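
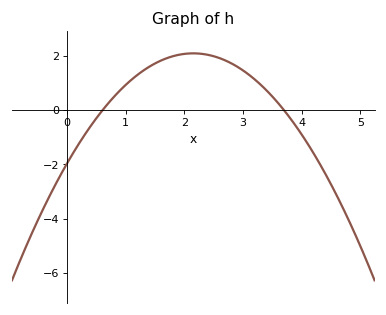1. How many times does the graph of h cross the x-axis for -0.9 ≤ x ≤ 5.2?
2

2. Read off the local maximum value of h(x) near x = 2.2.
2.11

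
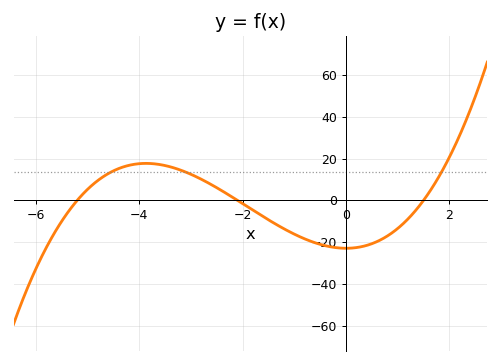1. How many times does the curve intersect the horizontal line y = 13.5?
3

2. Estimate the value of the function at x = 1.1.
-12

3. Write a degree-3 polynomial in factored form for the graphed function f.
y = 1.4(x + 5.2)(x + 2.1)(x - 1.5)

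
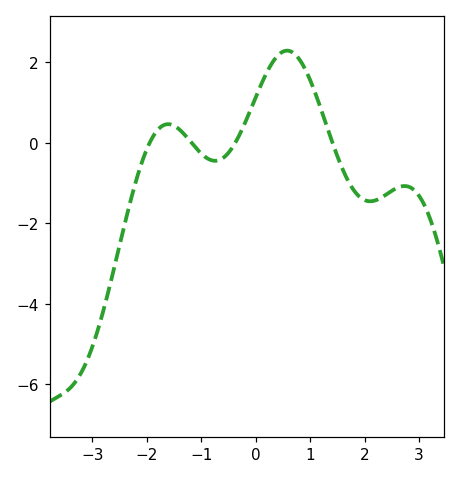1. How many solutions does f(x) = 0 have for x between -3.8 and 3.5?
4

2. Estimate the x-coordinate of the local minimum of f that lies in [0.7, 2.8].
2.1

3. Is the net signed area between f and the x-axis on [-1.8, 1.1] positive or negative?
positive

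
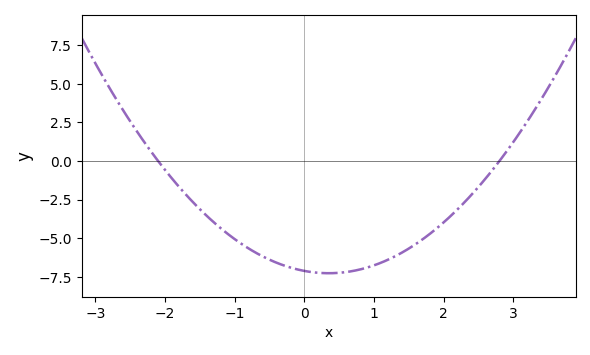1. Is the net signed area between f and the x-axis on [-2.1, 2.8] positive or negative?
negative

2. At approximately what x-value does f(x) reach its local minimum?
0.35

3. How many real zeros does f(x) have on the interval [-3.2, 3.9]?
2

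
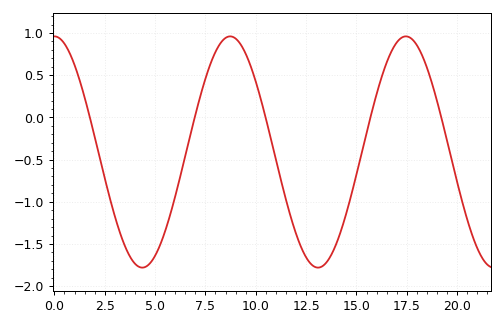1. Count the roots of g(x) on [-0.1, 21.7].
5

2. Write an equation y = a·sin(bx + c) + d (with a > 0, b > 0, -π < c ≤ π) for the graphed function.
y = 1.37sin(0.72x + 1.57) - 0.41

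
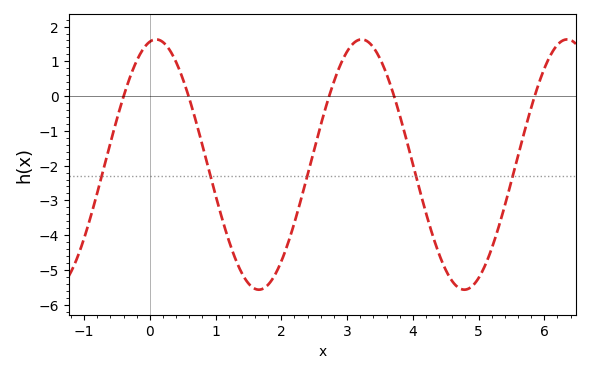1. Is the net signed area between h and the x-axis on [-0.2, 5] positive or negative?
negative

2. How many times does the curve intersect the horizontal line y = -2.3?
5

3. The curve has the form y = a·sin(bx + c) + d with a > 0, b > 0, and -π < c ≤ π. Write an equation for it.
y = 3.6sin(2.01x + 1.38) - 1.97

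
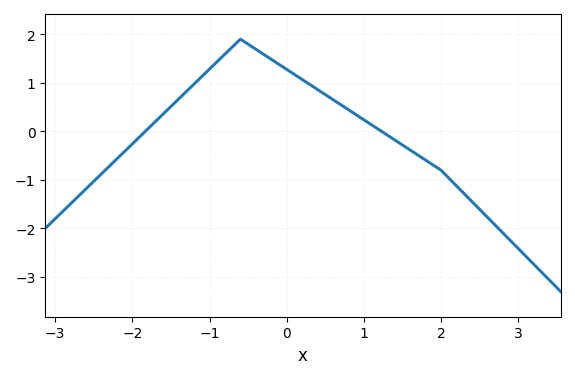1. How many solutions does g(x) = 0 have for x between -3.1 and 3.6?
2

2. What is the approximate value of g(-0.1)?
1.4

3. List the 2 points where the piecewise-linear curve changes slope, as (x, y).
(-0.6, 1.9); (2, -0.8)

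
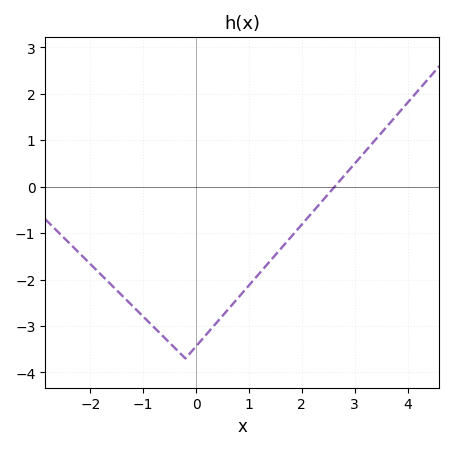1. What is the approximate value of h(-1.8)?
-1.89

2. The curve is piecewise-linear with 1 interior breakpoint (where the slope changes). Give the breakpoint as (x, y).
(-0.2, -3.7)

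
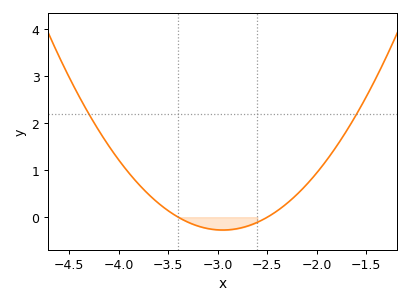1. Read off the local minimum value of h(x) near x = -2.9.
-0.3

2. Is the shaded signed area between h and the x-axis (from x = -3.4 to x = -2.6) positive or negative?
negative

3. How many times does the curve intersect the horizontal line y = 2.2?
2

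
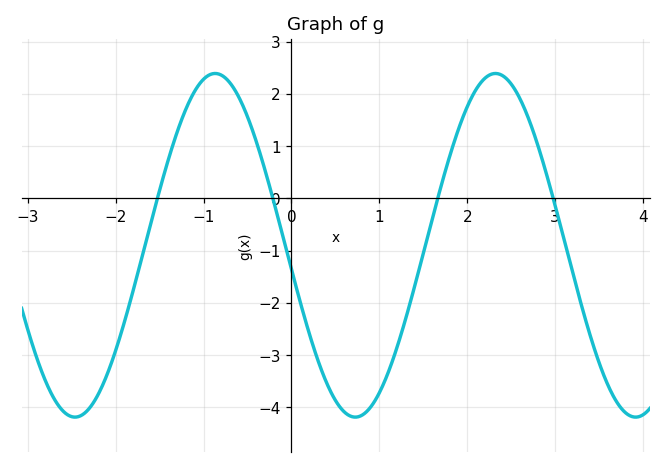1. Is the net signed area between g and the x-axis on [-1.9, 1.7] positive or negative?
negative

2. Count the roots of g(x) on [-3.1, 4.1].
4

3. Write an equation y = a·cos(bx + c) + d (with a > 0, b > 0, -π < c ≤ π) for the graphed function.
y = 3.29cos(1.97x + 1.71) - 0.9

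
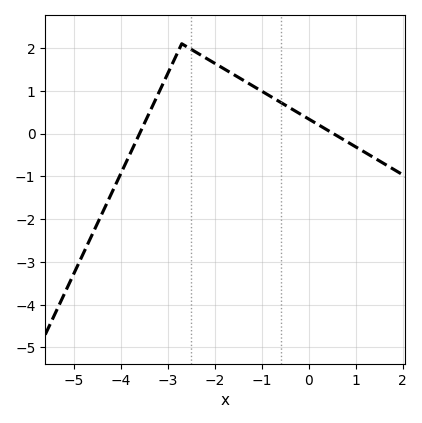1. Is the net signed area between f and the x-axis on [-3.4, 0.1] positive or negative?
positive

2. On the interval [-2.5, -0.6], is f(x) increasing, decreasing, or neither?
decreasing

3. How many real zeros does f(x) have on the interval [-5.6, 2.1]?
2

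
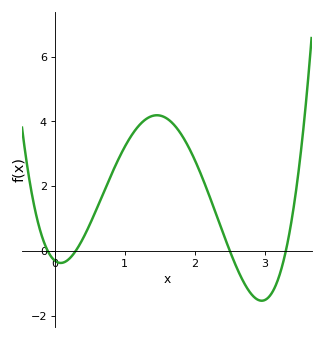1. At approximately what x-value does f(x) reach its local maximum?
1.5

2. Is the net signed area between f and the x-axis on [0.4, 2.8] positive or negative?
positive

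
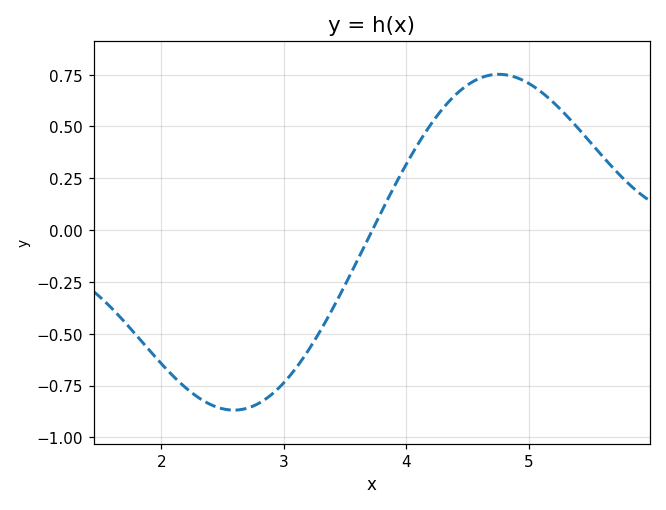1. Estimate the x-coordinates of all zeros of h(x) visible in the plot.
3.7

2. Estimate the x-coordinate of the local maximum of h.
4.8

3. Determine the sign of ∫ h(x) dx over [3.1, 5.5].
positive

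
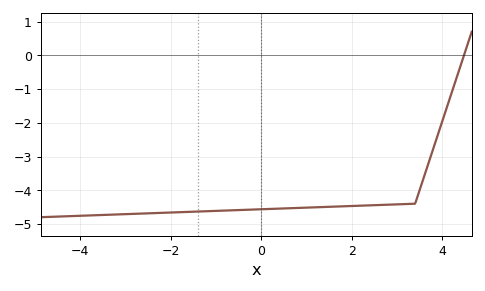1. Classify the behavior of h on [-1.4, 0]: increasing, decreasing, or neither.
increasing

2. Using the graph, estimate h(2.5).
-4.44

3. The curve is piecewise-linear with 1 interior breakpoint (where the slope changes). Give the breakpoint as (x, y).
(3.4, -4.4)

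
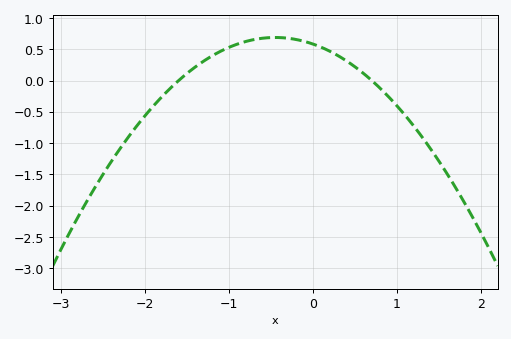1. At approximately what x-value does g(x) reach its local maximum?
-0.4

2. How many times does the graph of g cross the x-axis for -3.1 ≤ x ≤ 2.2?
2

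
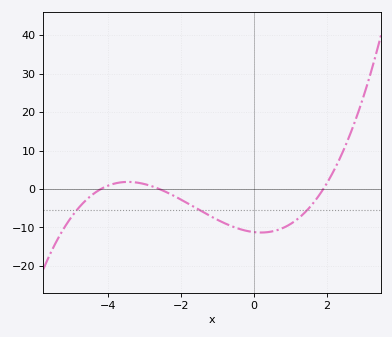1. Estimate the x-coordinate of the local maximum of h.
-3.4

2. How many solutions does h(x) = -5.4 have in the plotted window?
3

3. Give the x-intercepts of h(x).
-4.2, -2.6, 1.8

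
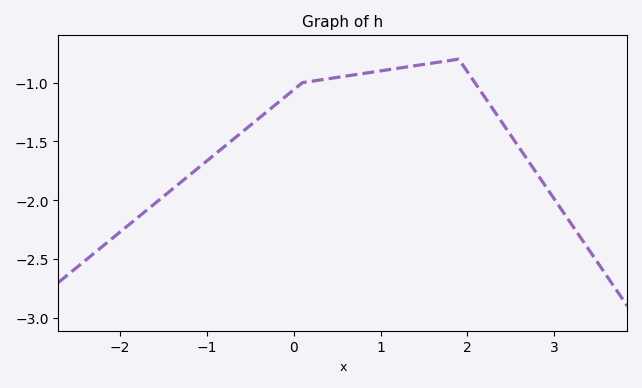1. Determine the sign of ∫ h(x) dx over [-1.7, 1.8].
negative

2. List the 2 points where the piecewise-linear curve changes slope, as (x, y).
(0.1, -1); (1.9, -0.8)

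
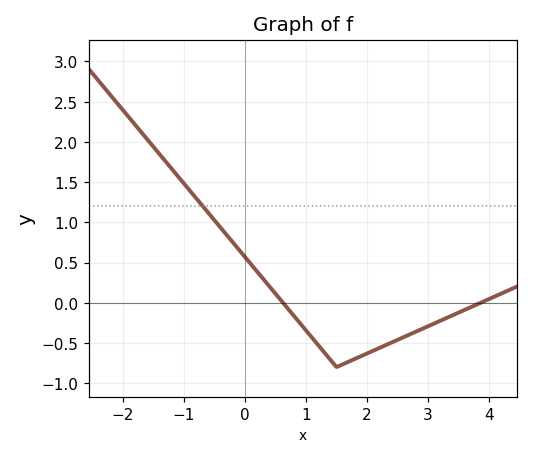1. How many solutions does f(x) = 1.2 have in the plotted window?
1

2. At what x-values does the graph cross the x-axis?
0.6, 3.9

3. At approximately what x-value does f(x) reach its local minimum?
1.5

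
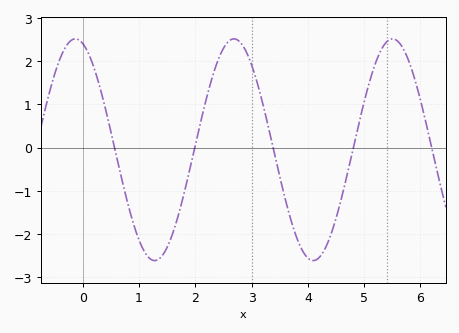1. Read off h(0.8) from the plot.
-1.3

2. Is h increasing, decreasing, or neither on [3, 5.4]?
neither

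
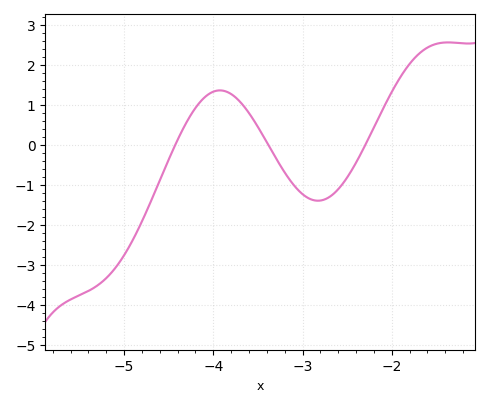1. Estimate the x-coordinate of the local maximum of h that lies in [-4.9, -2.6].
-3.9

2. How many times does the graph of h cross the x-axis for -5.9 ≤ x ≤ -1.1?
3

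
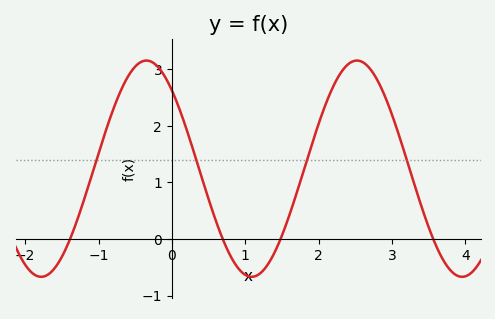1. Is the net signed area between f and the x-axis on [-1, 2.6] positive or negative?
positive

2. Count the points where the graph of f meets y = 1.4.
4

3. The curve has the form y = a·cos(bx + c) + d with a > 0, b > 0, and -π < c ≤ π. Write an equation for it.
y = 1.91cos(2.2x + 0.76) + 1.24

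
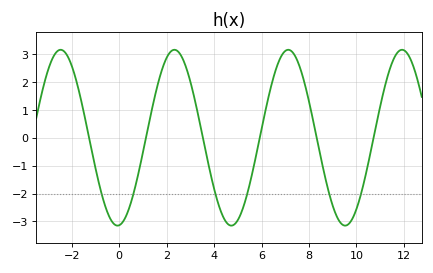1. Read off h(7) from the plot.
3.1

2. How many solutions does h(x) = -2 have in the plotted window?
6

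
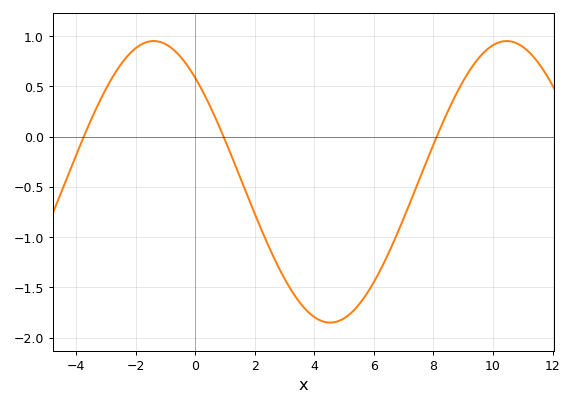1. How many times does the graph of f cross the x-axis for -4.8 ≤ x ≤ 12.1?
3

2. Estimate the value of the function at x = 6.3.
-1.28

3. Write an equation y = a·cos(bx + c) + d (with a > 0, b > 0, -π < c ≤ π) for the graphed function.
y = 1.4cos(0.53x + 0.74) - 0.45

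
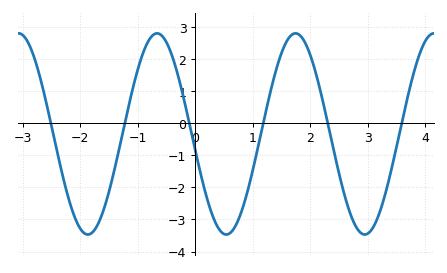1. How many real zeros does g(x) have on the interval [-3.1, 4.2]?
6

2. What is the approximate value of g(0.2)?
-2.3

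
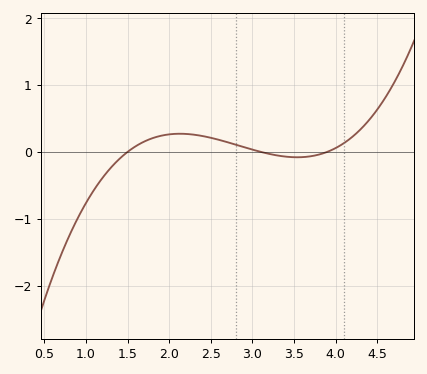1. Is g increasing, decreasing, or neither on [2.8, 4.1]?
neither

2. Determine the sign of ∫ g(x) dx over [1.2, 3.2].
positive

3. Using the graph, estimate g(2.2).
0.3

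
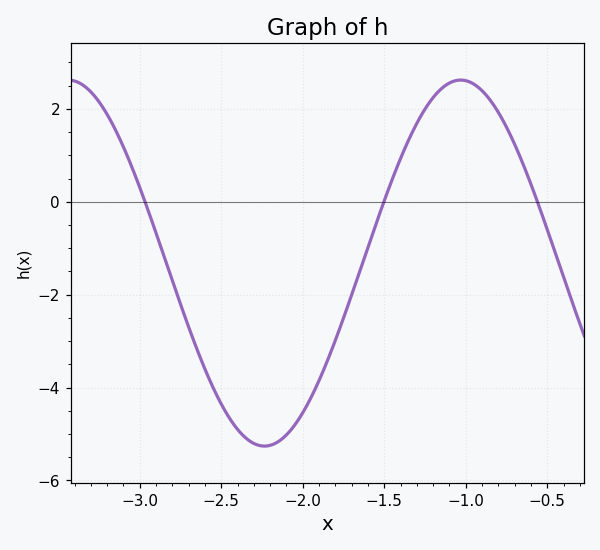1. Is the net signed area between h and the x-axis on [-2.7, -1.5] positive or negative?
negative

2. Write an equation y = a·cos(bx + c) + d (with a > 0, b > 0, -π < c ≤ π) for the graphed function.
y = 3.94cos(2.6x + 2.7) - 1.32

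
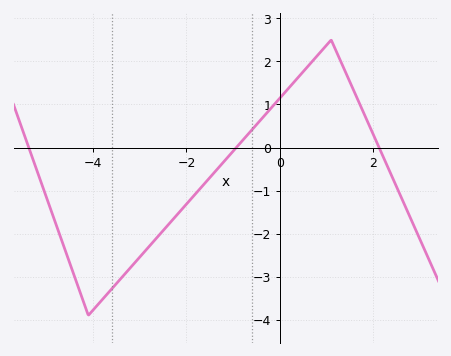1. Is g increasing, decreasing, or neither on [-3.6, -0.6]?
increasing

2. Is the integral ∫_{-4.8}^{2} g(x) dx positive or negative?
negative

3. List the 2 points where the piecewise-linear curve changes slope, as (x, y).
(-4.1, -3.9); (1.1, 2.5)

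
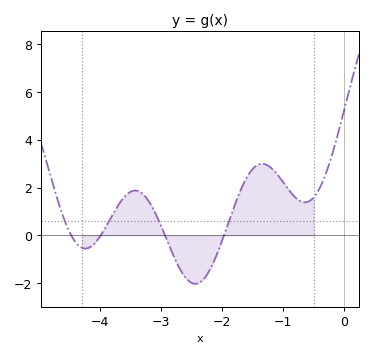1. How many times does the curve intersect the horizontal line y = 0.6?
4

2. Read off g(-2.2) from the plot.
-1.4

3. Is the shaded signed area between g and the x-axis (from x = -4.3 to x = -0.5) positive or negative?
positive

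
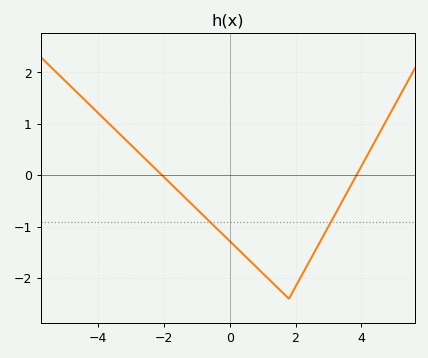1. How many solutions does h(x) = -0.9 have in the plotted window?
2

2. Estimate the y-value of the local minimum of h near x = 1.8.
-2.4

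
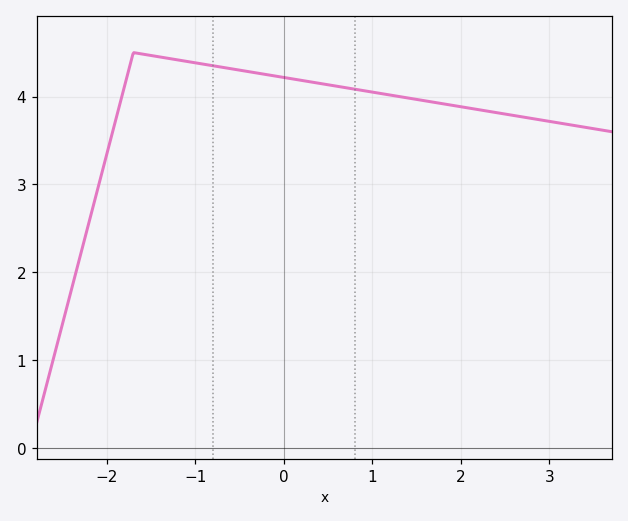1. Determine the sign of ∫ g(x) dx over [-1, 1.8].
positive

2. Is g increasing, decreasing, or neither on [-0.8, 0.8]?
decreasing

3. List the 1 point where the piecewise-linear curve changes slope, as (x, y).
(-1.7, 4.5)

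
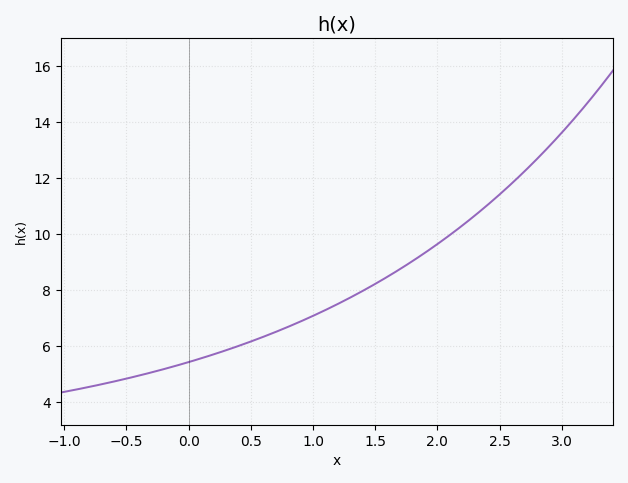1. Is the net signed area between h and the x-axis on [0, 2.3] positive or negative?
positive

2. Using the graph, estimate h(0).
5.41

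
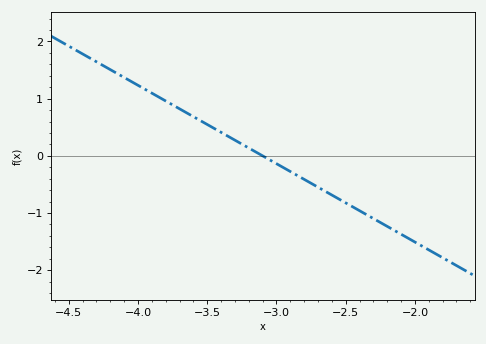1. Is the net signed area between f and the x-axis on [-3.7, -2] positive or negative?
negative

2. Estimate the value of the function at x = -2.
-1.51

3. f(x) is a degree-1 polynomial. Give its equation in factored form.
y = -1.37(x + 3.1)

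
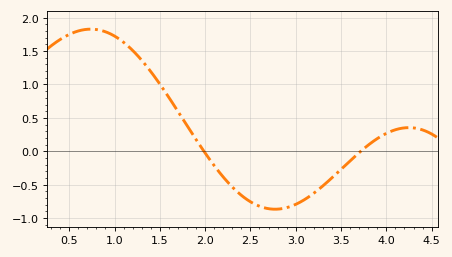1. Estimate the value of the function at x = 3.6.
-0.142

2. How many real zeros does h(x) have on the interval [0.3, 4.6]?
2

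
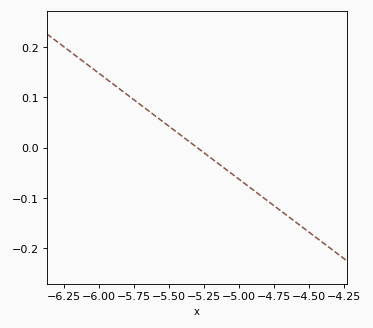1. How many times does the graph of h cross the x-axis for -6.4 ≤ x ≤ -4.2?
1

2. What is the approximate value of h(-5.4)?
0.02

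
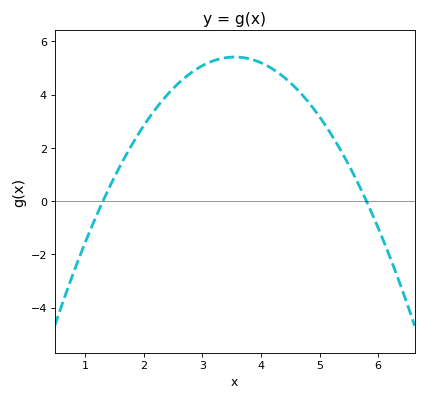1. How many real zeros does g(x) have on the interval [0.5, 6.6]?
2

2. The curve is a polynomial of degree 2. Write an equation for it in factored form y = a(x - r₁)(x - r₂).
y = -1.07(x - 1.3)(x - 5.8)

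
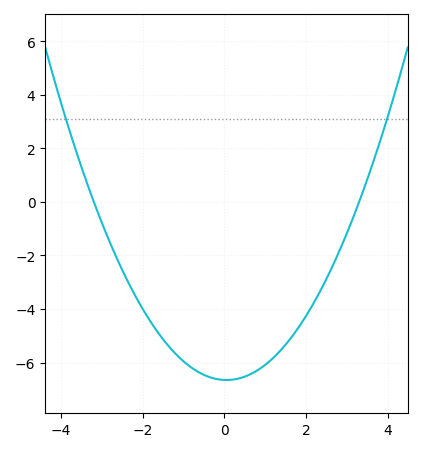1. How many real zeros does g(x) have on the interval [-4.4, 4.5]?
2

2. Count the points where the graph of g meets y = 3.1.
2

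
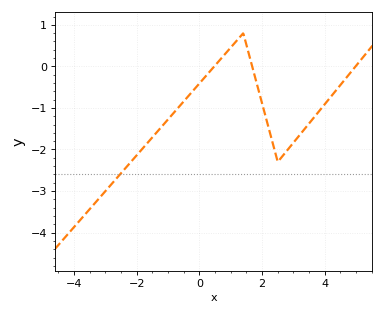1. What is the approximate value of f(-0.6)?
-0.9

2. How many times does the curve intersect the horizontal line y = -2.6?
1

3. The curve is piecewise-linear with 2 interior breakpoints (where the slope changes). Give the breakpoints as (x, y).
(1.4, 0.8); (2.5, -2.3)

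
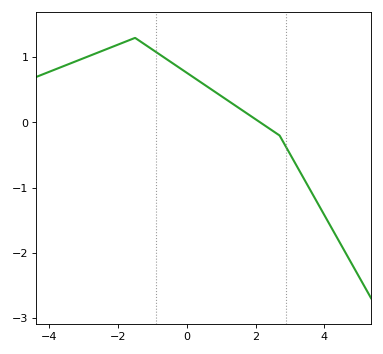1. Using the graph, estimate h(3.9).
-1.33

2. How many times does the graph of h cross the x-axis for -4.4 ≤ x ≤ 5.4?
1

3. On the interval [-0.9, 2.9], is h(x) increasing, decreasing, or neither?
decreasing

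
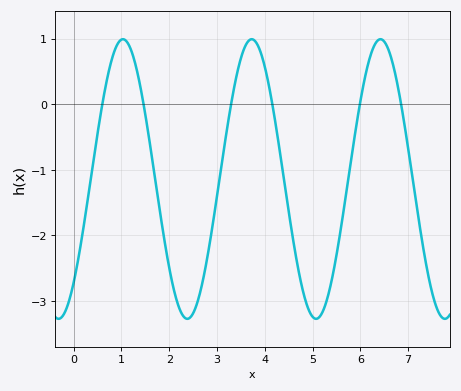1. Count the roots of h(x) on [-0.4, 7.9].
6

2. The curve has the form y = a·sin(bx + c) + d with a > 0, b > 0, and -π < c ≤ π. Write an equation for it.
y = 2.13sin(2.3x - 0.83) - 1.14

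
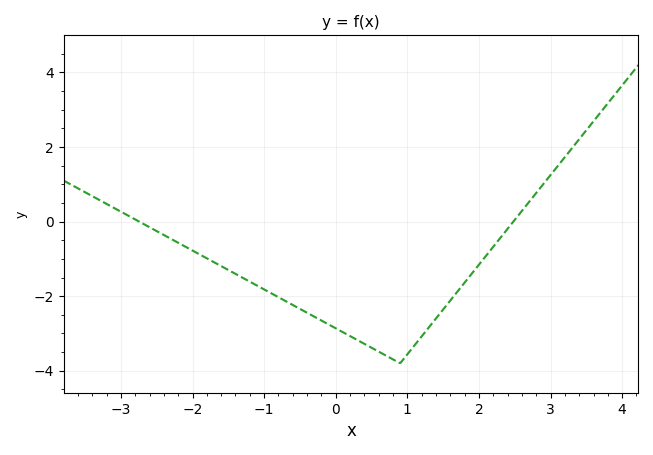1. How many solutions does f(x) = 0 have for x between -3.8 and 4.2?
2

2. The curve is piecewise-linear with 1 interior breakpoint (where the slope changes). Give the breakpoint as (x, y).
(0.9, -3.8)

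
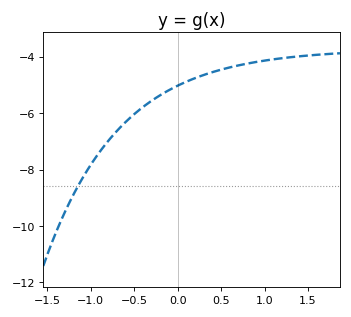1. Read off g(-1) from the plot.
-7.8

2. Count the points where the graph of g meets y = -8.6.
1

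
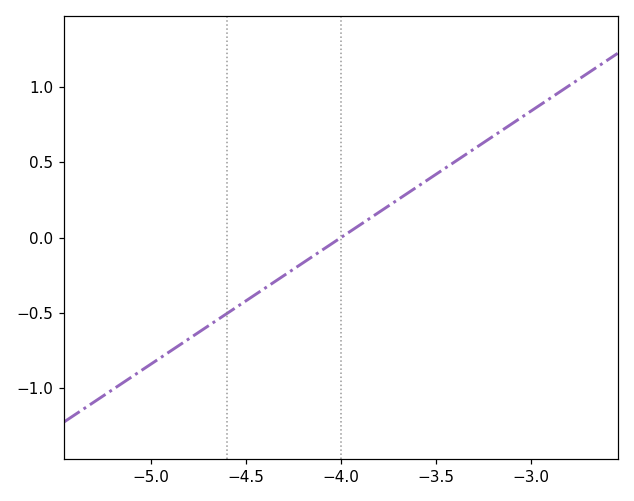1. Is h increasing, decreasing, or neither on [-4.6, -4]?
increasing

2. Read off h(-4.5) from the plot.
-0.42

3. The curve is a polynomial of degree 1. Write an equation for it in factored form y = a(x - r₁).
y = 0.84(x + 4)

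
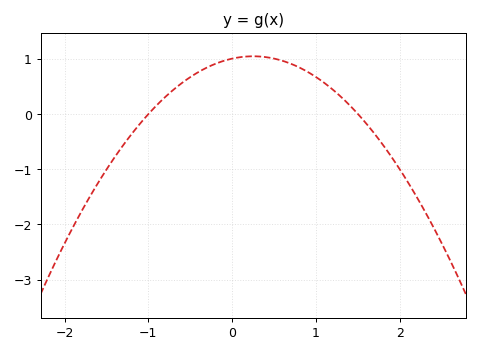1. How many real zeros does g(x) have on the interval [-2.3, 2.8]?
2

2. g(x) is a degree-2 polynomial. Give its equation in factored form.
y = -0.67(x + 1)(x - 1.5)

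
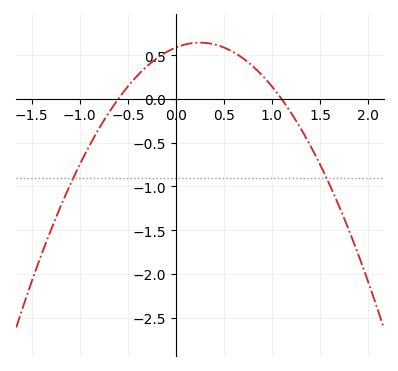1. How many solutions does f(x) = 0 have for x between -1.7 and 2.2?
2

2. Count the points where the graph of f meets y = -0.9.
2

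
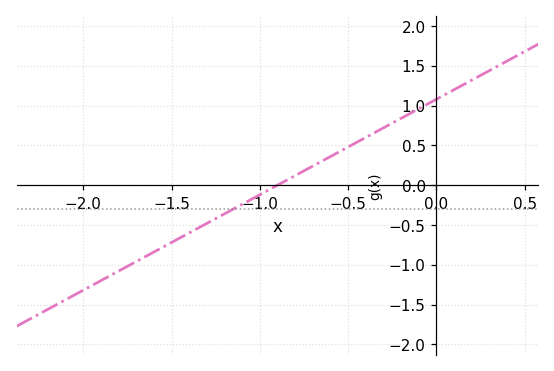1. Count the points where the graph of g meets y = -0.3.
1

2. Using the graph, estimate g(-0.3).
0.7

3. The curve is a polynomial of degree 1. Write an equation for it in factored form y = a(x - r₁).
y = 1.2(x + 0.9)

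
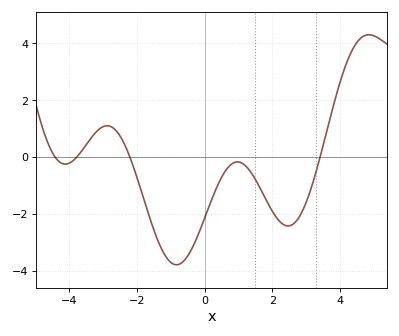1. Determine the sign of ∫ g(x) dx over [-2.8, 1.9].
negative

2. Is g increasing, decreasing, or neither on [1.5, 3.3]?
neither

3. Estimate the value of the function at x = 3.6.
0.881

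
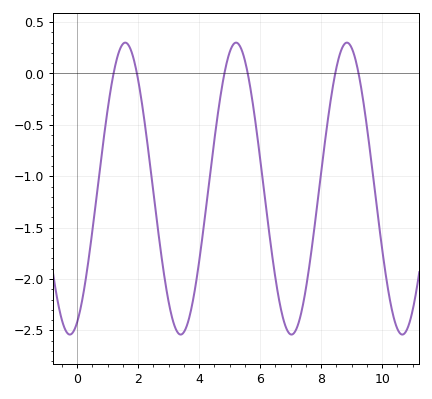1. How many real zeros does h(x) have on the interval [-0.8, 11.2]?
6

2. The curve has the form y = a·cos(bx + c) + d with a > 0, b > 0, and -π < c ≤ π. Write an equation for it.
y = 1.42cos(1.73x - 2.73) - 1.12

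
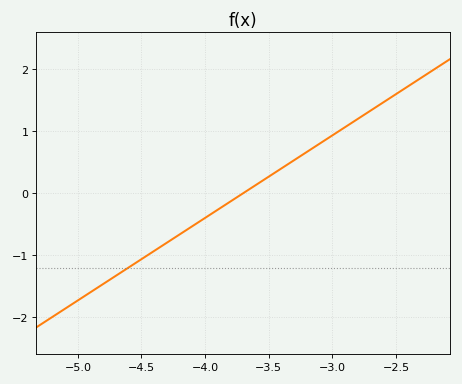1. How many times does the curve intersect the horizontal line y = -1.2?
1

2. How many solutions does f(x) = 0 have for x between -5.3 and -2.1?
1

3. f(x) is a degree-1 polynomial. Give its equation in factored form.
y = 1.33(x + 3.7)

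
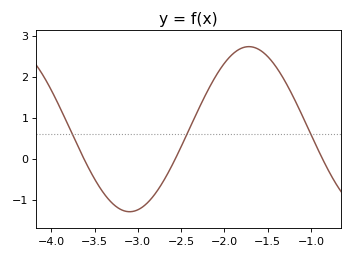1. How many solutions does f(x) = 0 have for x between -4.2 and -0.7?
3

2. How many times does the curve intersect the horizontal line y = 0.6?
3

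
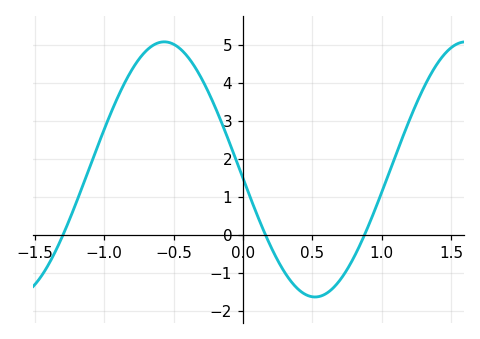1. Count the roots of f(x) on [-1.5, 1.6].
3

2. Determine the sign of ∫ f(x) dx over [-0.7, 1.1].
positive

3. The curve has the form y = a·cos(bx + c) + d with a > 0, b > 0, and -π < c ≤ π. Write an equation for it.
y = 3.35cos(2.89x + 1.64) + 1.72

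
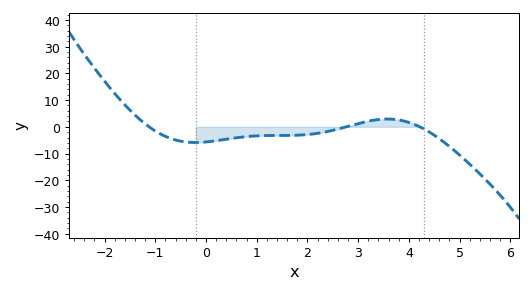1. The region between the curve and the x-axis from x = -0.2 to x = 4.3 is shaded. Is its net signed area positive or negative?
negative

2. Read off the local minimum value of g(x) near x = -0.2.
-6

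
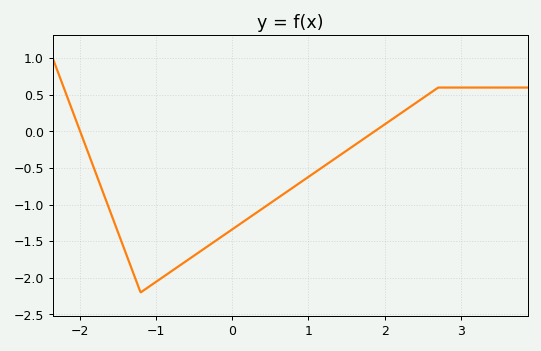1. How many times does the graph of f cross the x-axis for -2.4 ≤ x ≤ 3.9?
2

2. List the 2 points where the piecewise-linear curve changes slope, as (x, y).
(-1.2, -2.2); (2.7, 0.6)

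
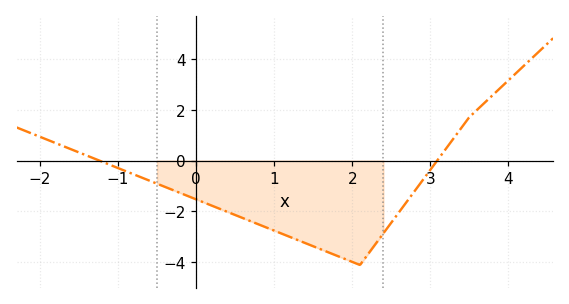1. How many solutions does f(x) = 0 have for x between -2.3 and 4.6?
2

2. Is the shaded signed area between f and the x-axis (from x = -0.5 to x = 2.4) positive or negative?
negative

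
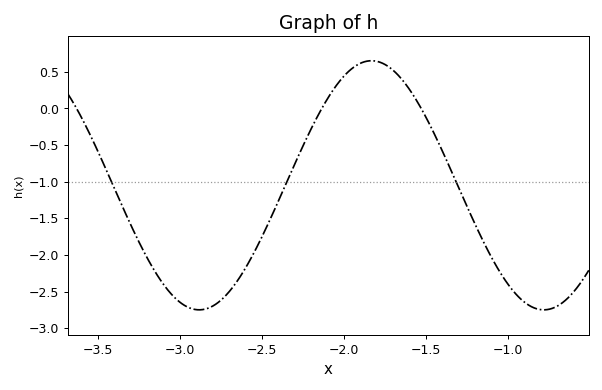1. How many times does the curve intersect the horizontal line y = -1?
3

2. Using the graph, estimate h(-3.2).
-2.05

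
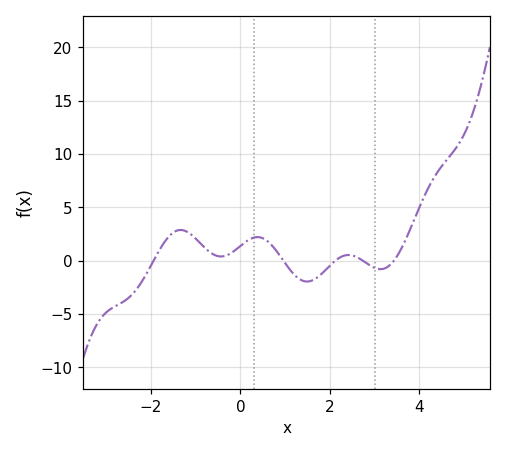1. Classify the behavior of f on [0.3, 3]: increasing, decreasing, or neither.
neither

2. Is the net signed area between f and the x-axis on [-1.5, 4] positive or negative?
positive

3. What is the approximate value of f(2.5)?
0.5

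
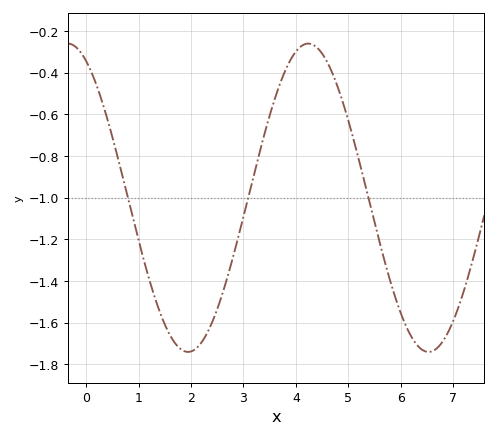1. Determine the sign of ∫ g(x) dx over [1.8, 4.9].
negative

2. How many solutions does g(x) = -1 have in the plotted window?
3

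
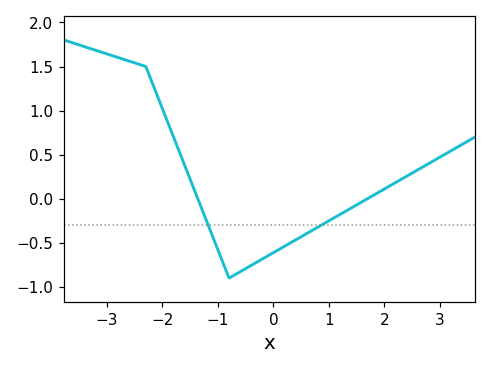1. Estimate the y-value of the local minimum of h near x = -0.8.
-0.9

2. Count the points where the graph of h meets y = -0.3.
2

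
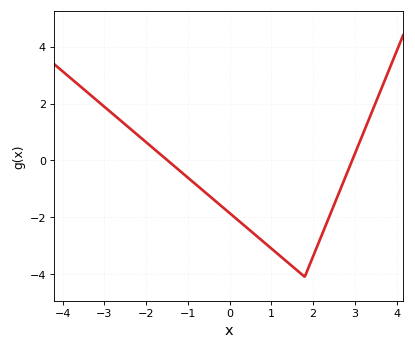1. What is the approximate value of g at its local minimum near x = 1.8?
-4.1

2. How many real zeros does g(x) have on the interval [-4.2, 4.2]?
2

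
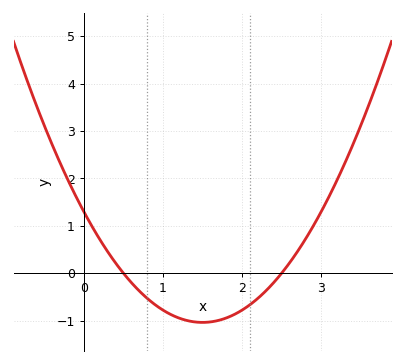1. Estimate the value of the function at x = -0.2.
1.97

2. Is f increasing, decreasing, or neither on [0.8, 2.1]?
neither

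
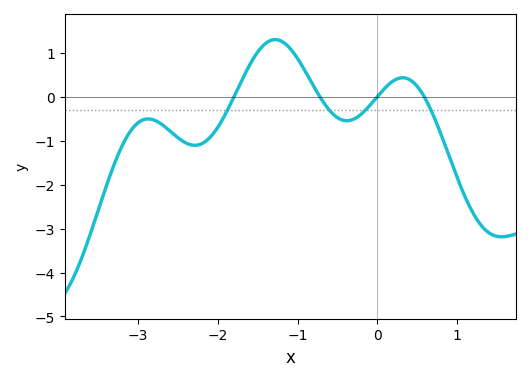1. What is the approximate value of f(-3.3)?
-1.5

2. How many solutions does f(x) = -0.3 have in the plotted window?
4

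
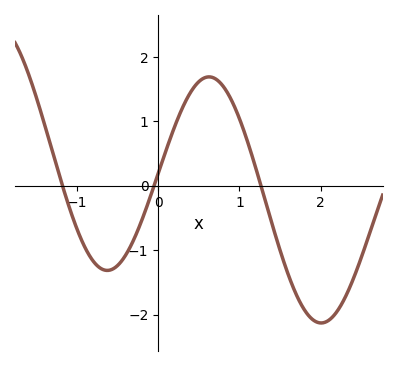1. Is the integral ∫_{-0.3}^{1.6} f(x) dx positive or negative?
positive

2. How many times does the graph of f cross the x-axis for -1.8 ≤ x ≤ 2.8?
3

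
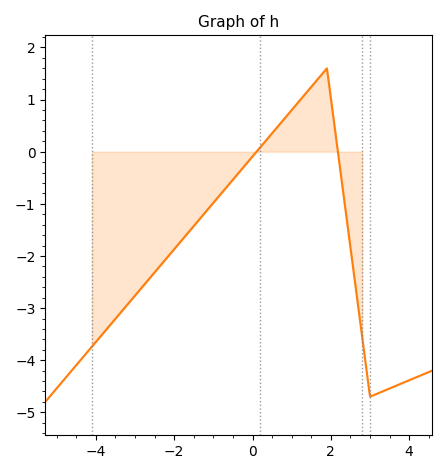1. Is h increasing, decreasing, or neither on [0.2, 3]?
neither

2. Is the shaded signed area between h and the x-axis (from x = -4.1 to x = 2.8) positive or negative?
negative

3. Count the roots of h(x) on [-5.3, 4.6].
2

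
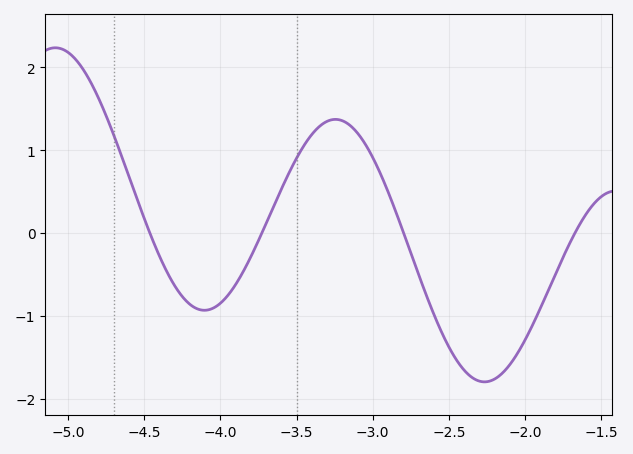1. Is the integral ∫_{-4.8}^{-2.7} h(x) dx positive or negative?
positive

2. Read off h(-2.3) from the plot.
-1.8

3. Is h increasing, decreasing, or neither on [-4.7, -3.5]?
neither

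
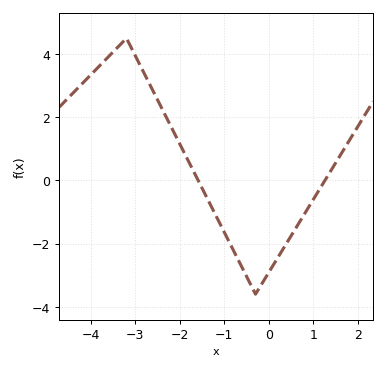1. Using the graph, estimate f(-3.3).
4.36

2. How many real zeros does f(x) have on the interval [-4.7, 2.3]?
2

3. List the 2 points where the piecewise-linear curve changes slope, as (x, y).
(-3.2, 4.5); (-0.3, -3.6)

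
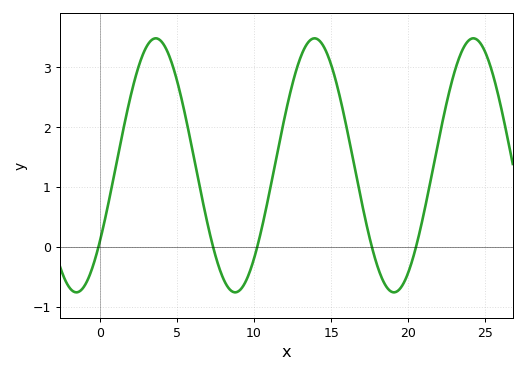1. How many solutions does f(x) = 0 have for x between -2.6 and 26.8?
5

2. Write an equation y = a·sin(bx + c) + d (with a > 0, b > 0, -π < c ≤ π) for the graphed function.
y = 2.12sin(0.61x - 0.64) + 1.36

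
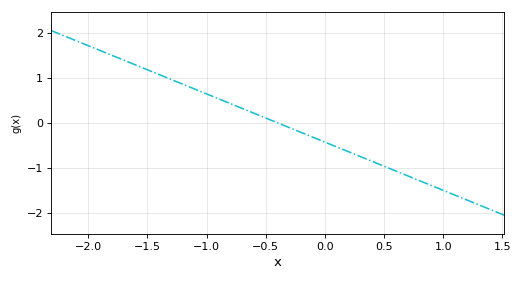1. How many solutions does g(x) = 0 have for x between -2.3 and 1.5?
1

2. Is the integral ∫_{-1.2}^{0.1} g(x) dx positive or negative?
positive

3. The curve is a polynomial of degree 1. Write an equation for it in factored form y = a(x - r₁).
y = -1.07(x + 0.4)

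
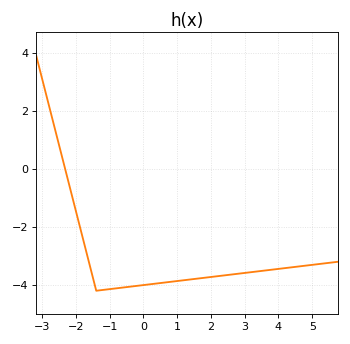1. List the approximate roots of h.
-2.32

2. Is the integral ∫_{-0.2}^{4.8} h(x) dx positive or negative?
negative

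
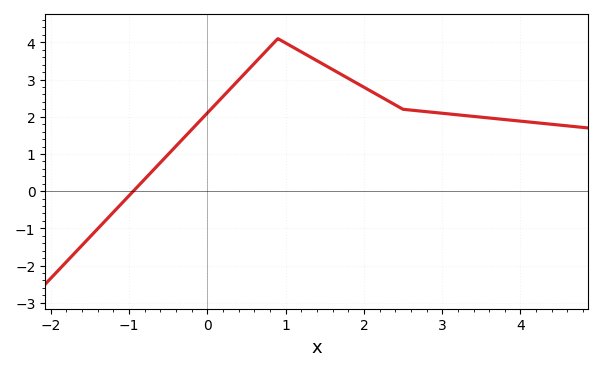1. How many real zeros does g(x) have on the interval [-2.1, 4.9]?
1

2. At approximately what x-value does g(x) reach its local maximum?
0.9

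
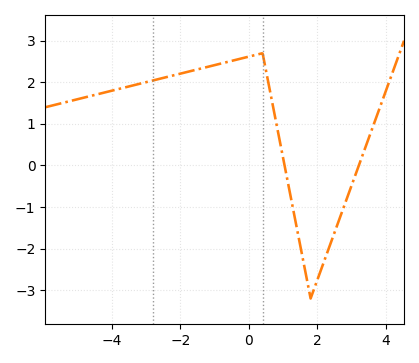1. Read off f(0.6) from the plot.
1.9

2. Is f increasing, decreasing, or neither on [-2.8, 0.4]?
increasing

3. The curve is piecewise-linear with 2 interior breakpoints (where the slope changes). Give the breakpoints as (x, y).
(0.4, 2.7); (1.8, -3.2)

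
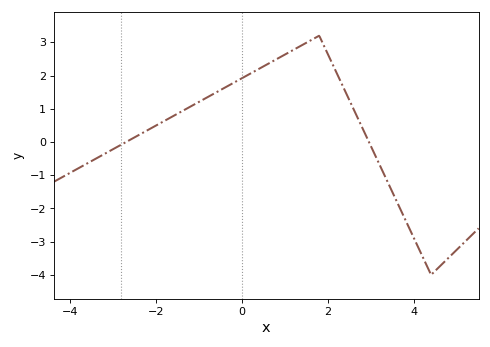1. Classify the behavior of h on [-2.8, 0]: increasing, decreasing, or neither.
increasing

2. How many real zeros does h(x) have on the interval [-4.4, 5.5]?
2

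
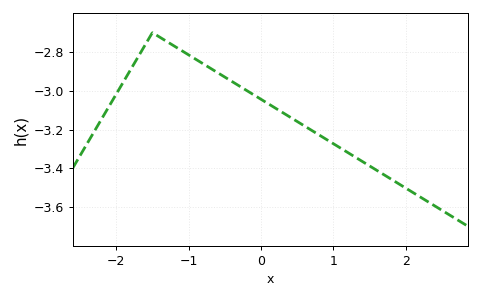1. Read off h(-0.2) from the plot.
-3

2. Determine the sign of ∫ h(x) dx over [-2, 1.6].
negative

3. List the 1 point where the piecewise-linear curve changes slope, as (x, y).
(-1.5, -2.7)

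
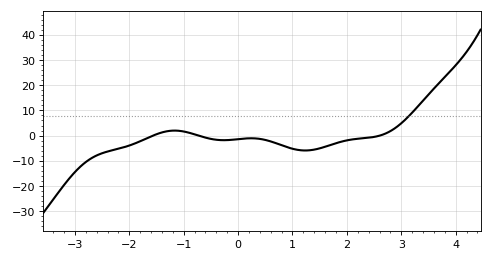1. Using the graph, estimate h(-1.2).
1.98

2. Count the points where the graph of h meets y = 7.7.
1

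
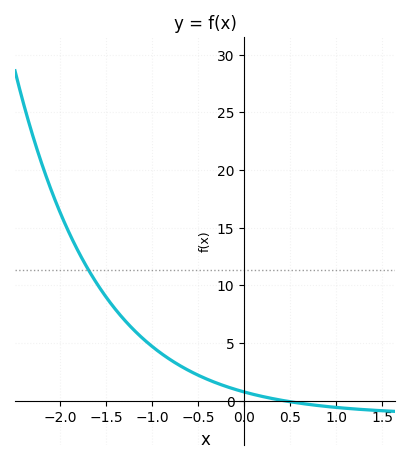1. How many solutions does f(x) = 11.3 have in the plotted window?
1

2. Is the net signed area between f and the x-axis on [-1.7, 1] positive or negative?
positive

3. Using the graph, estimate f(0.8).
-0.5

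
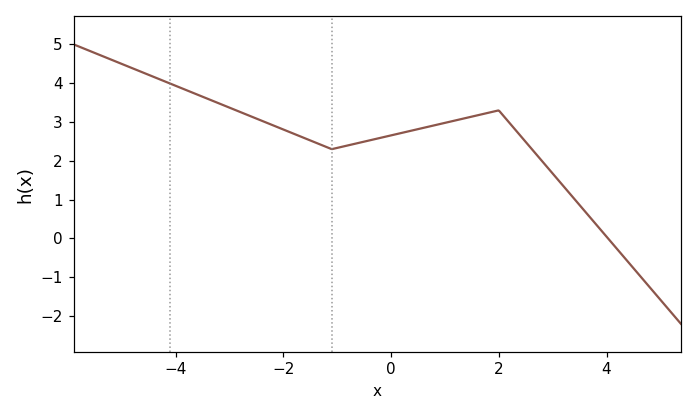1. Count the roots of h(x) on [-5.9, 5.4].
1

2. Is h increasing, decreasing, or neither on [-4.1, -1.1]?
decreasing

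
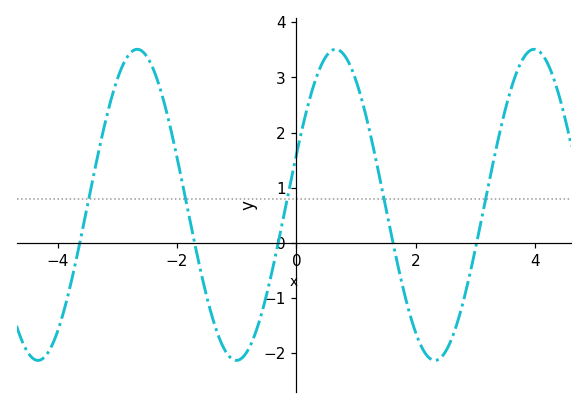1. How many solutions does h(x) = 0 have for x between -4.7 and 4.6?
5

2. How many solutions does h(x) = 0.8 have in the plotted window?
5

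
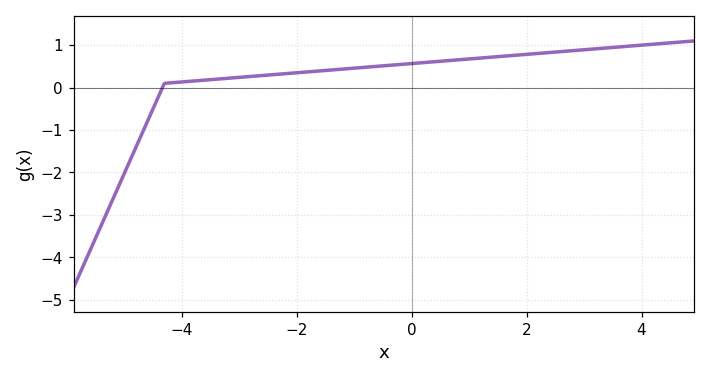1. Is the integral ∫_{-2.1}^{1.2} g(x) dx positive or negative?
positive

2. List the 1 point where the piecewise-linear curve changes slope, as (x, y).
(-4.3, 0.1)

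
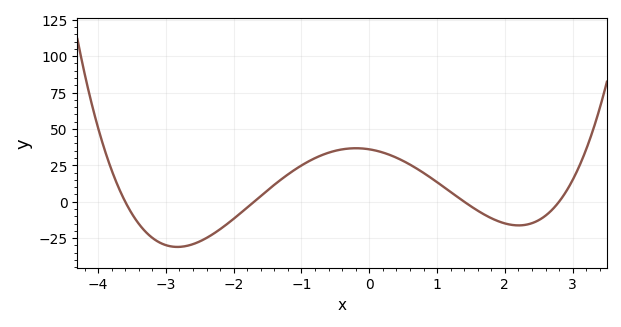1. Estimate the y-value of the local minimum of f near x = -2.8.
-32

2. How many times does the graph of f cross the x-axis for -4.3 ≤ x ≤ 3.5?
4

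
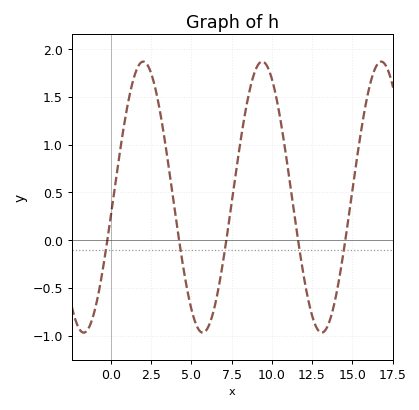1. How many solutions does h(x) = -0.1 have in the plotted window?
5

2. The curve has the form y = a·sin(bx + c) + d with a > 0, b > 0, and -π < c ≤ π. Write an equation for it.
y = 1.42sin(0.85x - 0.14) + 0.45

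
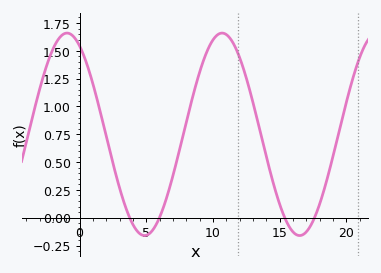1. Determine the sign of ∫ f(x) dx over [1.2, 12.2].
positive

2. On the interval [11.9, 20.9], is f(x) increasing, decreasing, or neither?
neither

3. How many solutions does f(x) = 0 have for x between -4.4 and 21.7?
4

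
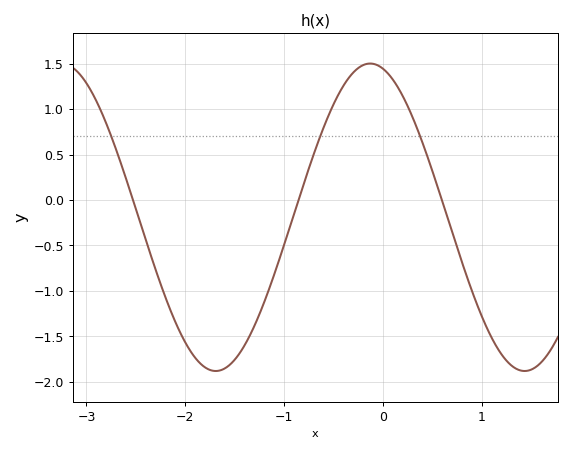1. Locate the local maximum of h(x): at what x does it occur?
-0.129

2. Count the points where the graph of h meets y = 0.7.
3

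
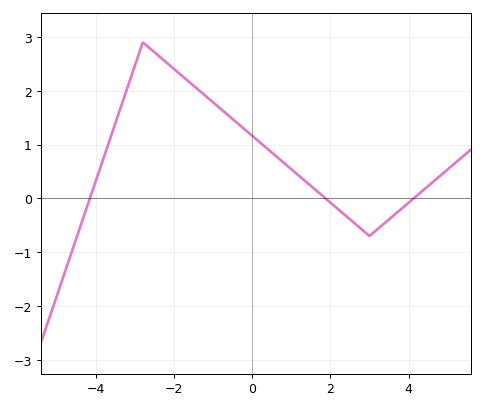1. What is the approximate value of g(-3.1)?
2.3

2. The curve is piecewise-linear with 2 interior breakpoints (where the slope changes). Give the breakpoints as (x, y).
(-2.8, 2.9); (3, -0.7)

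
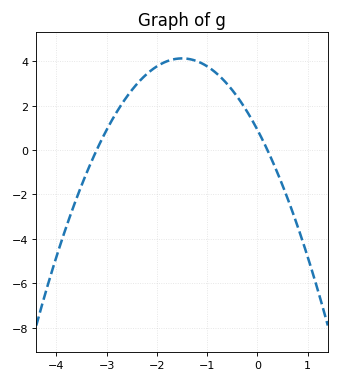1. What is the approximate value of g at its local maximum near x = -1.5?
4.2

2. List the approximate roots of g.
-3.2, 0.2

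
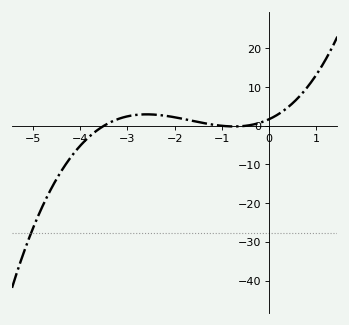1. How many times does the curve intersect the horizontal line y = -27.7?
1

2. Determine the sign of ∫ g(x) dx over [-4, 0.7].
positive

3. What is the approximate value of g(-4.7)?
-18.3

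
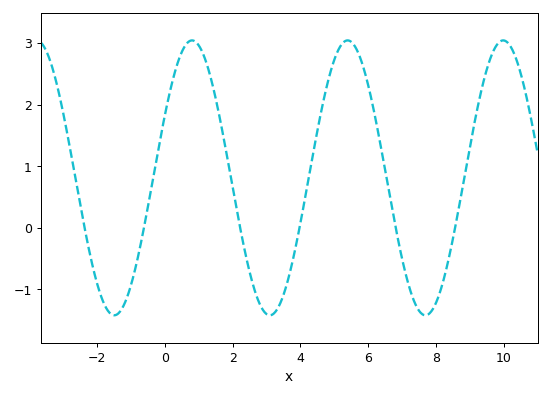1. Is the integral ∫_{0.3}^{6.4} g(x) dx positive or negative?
positive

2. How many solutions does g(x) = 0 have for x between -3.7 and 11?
6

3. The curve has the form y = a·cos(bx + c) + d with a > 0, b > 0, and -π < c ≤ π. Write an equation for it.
y = 2.23cos(1.37x - 1.1) + 0.81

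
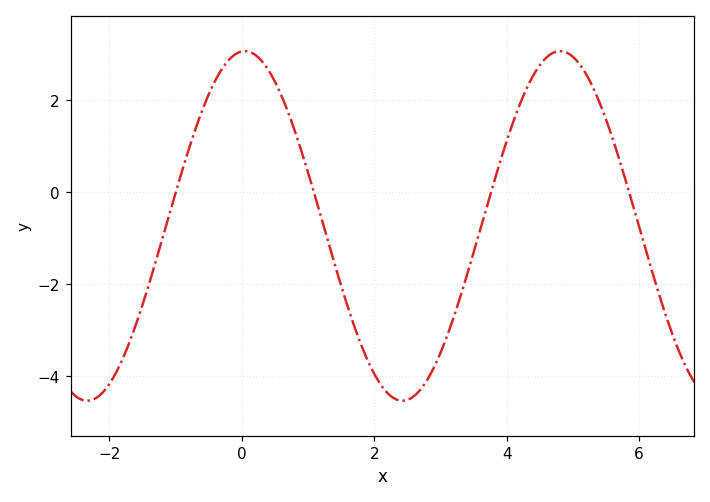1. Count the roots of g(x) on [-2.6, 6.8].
4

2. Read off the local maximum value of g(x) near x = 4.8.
3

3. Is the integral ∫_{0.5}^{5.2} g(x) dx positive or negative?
negative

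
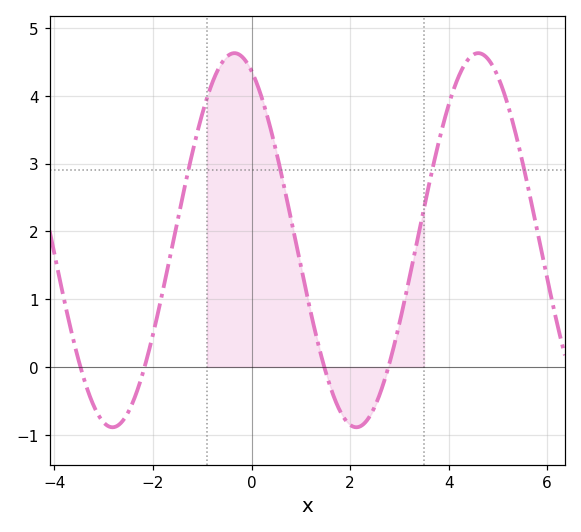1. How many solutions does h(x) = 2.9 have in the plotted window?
4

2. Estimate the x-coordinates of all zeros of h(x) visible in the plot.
-3.47, -2.17, 1.48, 2.78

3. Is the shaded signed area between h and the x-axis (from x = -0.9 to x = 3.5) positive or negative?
positive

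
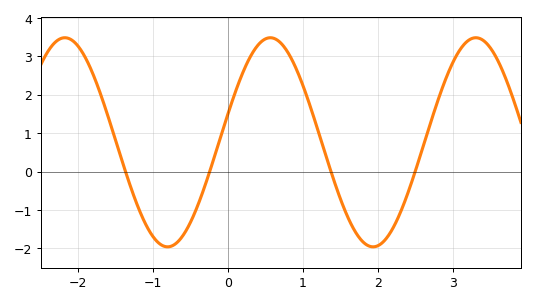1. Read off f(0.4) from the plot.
3.3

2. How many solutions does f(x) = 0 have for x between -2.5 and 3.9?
4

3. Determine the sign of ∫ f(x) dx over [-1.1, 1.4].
positive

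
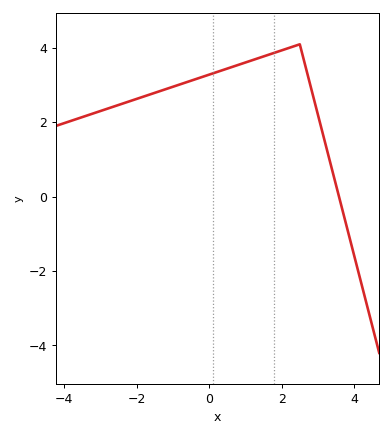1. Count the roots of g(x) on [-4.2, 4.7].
1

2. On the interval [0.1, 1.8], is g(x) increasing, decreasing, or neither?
increasing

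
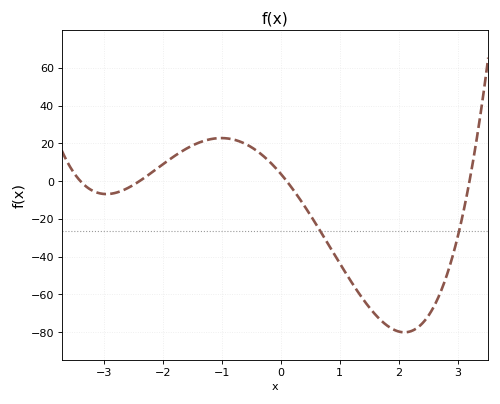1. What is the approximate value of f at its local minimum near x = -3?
-6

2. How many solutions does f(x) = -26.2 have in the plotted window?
2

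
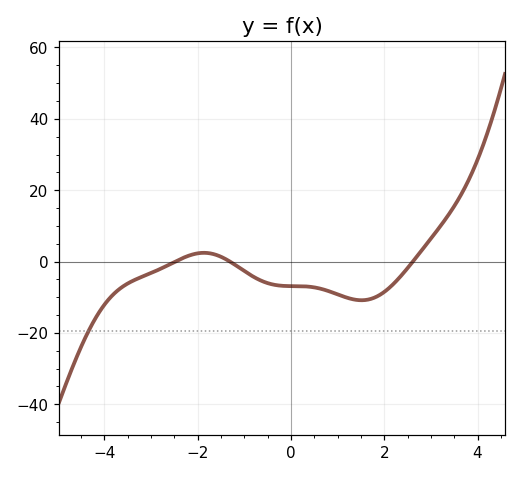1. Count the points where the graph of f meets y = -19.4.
1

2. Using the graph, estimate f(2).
-8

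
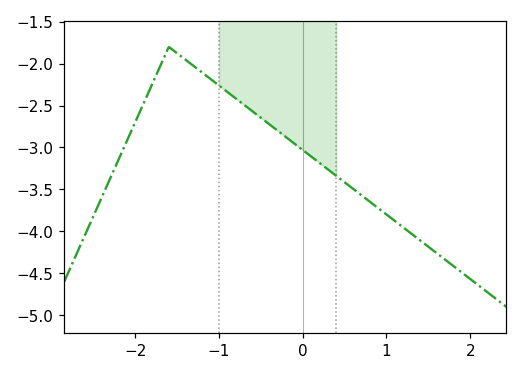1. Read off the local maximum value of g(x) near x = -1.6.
-1.8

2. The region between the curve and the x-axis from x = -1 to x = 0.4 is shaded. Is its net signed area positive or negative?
negative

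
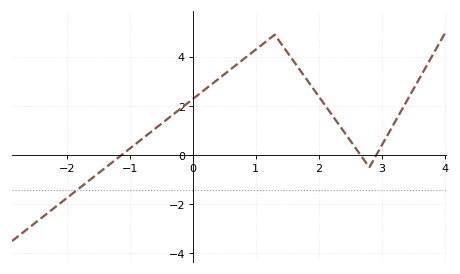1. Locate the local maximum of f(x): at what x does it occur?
1.3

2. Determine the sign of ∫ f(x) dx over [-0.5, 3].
positive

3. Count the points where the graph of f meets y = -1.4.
1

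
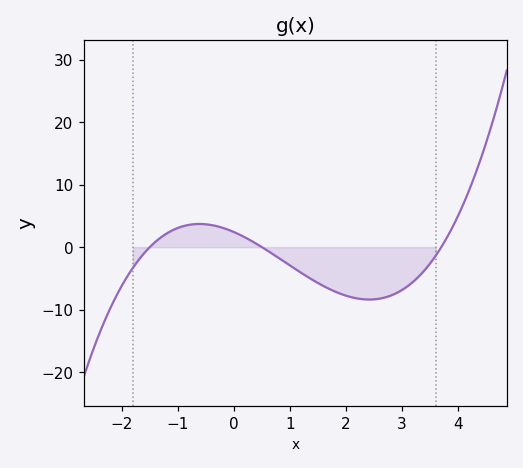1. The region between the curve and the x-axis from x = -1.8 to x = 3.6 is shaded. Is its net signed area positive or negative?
negative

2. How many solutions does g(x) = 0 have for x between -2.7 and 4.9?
3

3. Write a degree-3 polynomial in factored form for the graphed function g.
y = 0.87(x + 1.5)(x - 0.5)(x - 3.7)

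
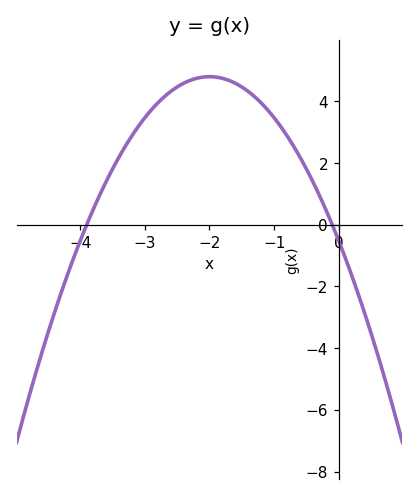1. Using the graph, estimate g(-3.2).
2.8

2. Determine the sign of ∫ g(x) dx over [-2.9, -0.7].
positive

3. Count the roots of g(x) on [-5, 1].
2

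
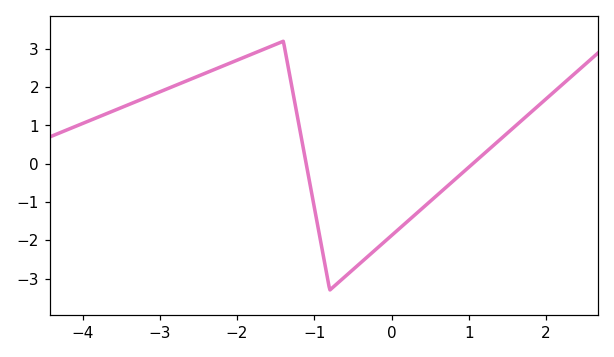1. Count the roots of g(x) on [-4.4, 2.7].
2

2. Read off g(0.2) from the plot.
-1.5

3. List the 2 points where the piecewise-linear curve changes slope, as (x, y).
(-1.4, 3.2); (-0.8, -3.3)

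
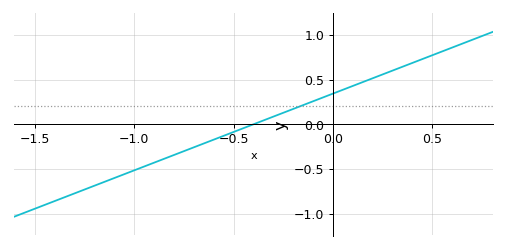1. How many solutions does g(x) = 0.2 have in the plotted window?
1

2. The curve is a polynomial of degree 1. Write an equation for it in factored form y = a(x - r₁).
y = 0.86(x + 0.4)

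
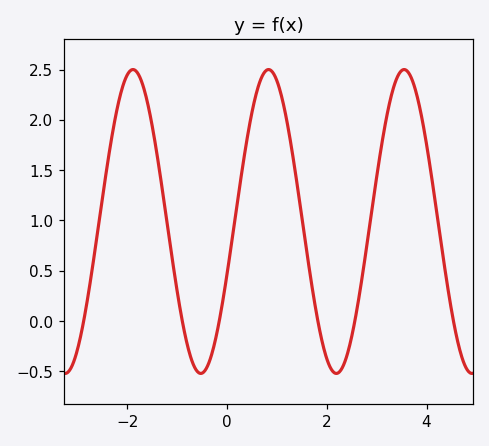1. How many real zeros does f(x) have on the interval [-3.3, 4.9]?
6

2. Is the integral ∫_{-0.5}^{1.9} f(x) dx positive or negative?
positive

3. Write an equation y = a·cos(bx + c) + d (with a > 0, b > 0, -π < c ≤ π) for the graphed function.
y = 1.51cos(2.3x - 1.9) + 0.99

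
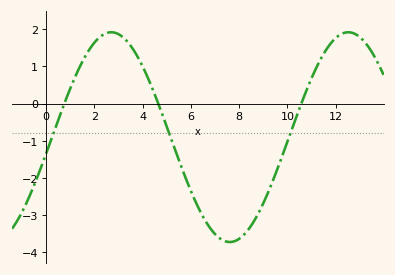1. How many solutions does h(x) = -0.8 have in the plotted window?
3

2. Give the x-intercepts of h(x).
0.756, 4.65, 10.6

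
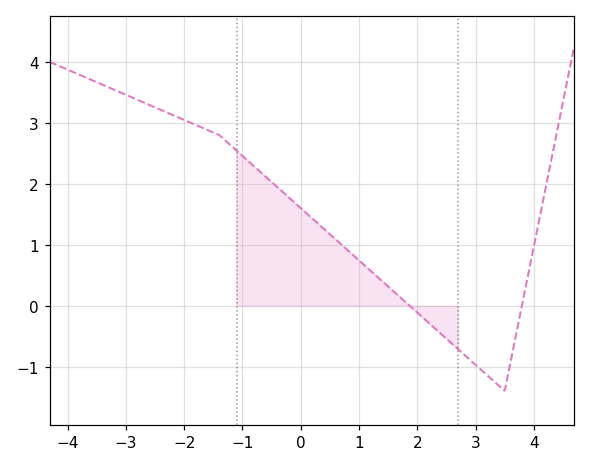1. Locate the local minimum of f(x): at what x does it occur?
3.5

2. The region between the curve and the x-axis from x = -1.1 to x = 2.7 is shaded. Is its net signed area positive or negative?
positive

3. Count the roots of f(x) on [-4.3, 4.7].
2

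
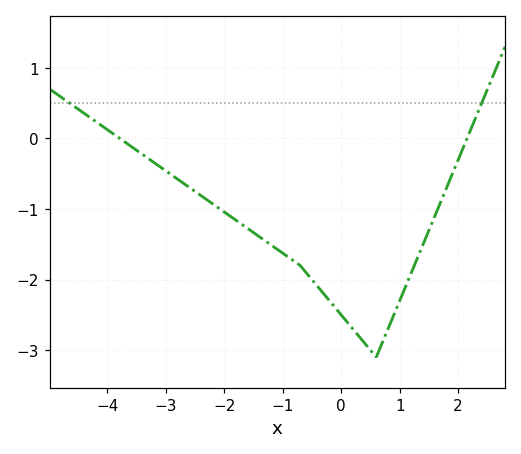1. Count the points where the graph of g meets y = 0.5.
2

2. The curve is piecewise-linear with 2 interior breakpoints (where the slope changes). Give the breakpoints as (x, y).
(-0.7, -1.8); (0.6, -3.1)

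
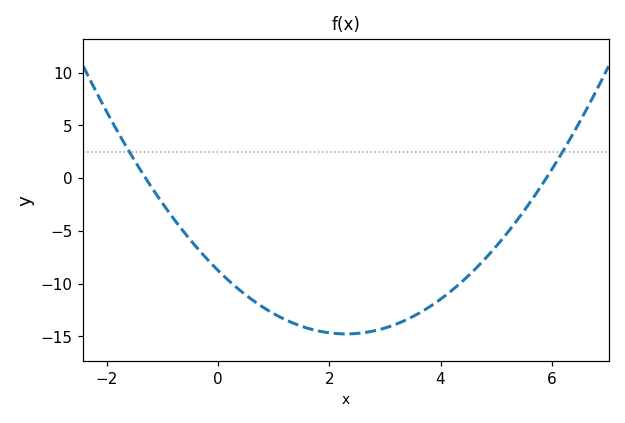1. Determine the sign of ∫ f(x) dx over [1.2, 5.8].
negative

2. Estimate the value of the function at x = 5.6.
-2.36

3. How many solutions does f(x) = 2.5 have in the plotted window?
2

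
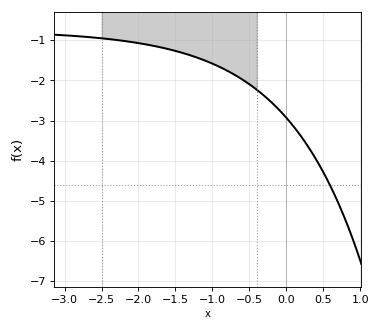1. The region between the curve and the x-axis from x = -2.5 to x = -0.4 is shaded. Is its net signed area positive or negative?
negative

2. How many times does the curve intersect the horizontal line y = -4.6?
1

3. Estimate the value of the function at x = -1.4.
-1.3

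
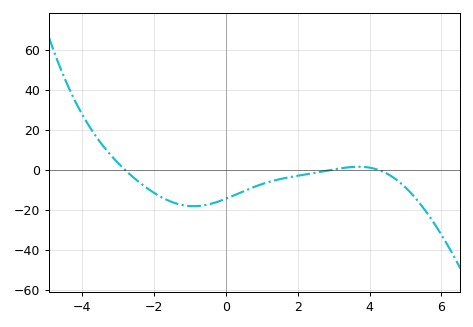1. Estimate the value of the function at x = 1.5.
-4.72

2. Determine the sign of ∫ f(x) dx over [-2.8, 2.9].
negative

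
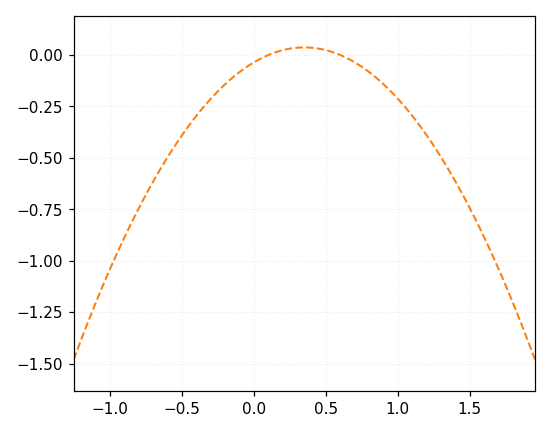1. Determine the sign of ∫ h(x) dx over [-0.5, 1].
negative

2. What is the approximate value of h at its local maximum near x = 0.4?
0.04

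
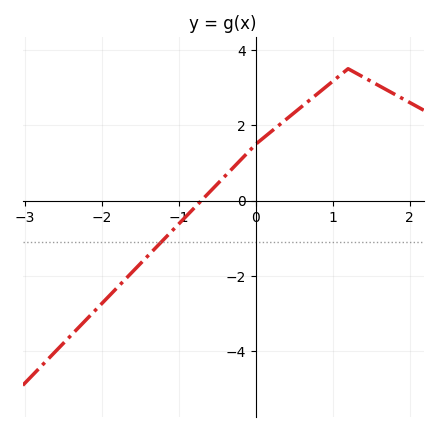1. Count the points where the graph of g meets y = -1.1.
1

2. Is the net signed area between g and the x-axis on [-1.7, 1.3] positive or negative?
positive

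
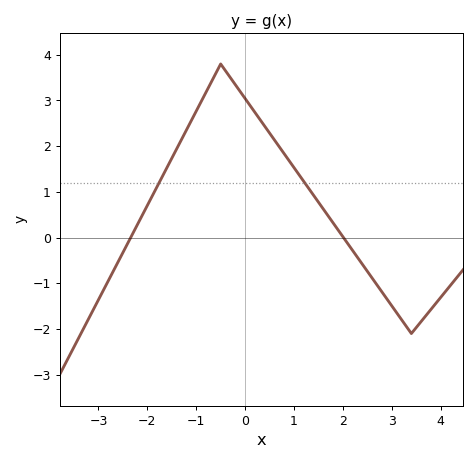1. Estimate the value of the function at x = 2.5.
-0.7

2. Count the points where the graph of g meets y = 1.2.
2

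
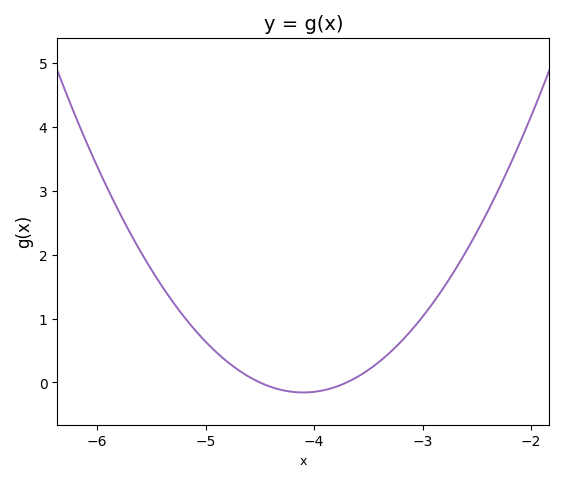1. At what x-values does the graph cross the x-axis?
-4.5, -3.7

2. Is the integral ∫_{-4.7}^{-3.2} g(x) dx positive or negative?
positive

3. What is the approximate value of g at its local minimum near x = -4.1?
-0.2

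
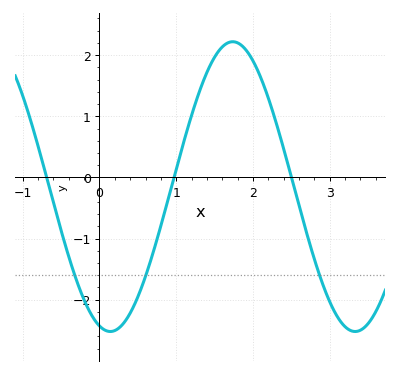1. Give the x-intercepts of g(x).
-0.688, 0.971, 2.5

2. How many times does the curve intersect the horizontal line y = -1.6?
3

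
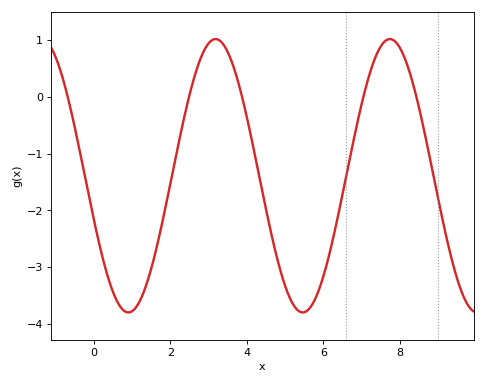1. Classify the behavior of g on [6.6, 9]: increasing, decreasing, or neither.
neither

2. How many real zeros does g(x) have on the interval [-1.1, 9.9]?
5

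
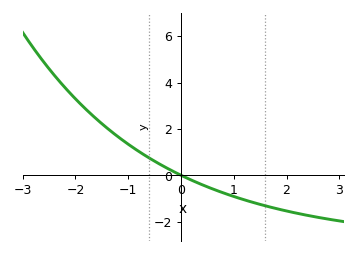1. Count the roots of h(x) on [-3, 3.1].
1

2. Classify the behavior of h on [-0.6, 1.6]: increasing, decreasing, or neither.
decreasing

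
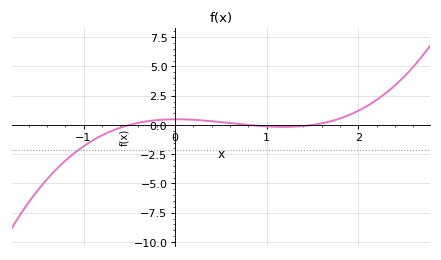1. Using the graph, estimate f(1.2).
-0.165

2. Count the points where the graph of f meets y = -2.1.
1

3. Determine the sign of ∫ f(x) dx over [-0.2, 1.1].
positive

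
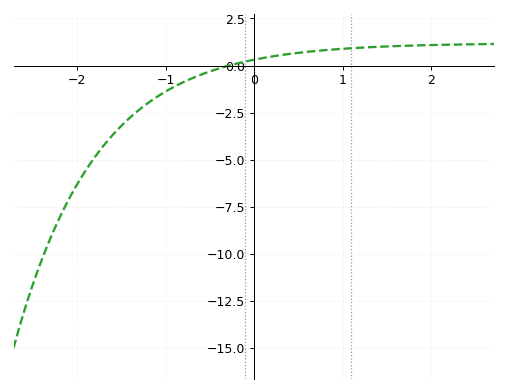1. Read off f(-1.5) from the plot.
-3.19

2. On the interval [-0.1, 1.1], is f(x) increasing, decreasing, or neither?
increasing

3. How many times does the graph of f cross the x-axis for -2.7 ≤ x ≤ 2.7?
1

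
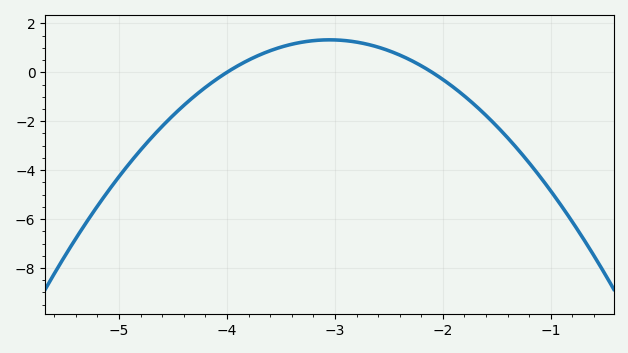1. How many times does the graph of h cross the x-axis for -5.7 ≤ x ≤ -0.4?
2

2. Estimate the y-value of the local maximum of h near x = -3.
1.4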